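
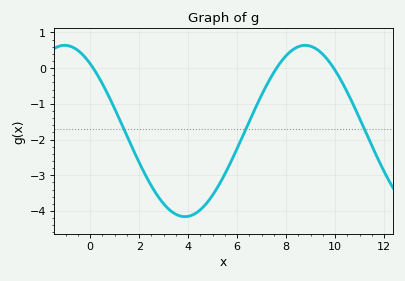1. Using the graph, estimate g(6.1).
-2.09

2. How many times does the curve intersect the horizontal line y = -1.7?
3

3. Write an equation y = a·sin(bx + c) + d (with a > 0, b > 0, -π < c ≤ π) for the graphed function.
y = 2.4sin(0.64x + 2.24) - 1.76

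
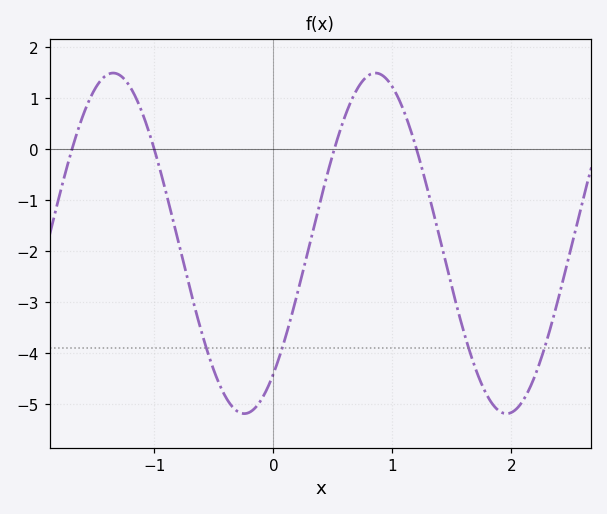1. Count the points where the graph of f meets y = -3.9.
4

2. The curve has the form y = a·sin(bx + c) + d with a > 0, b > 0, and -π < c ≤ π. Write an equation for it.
y = 3.34sin(2.85x - 0.872) - 1.85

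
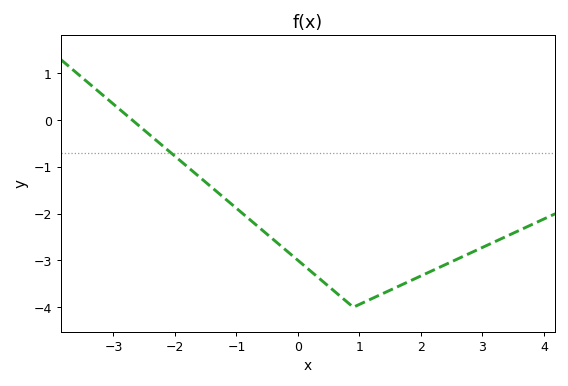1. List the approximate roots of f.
-2.6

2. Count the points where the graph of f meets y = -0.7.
1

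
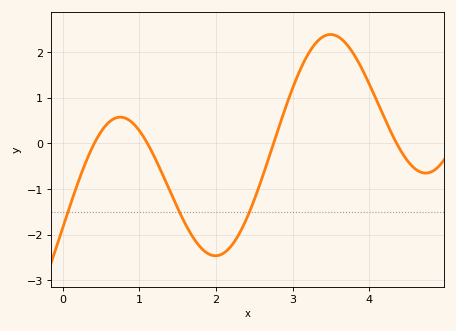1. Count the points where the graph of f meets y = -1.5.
3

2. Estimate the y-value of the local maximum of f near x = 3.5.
2.4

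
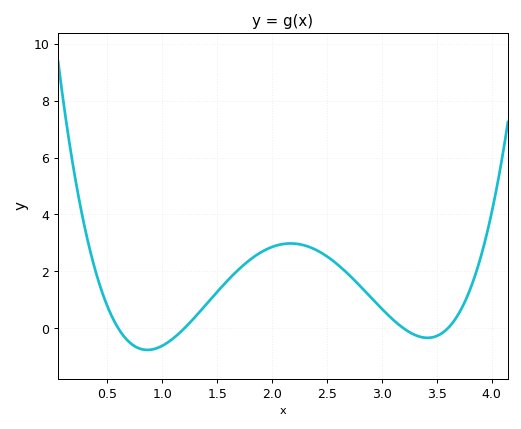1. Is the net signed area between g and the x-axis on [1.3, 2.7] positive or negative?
positive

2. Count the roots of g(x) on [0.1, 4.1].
4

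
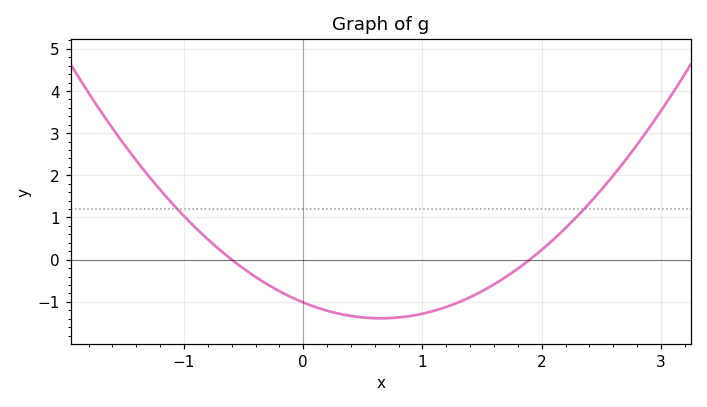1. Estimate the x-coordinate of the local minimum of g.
0.6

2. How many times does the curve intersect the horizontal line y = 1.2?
2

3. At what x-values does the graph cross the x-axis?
-0.6, 1.9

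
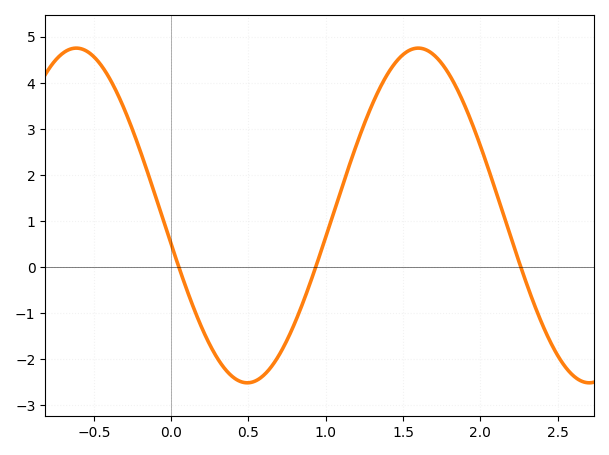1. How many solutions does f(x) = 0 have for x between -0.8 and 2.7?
3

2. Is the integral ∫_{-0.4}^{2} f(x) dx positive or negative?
positive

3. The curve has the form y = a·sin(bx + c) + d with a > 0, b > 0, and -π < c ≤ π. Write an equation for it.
y = 3.63sin(2.84x - 2.97) + 1.12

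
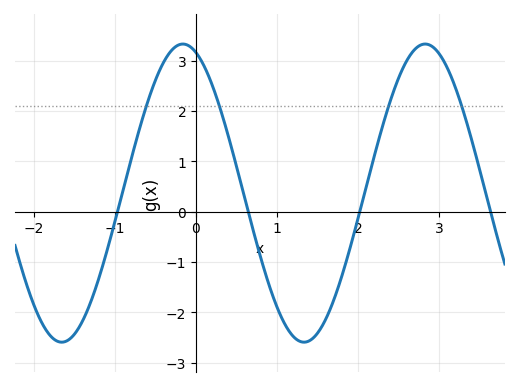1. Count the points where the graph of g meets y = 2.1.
4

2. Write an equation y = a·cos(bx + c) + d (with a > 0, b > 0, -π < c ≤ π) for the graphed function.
y = 2.96cos(2.1x + 0.34) + 0.37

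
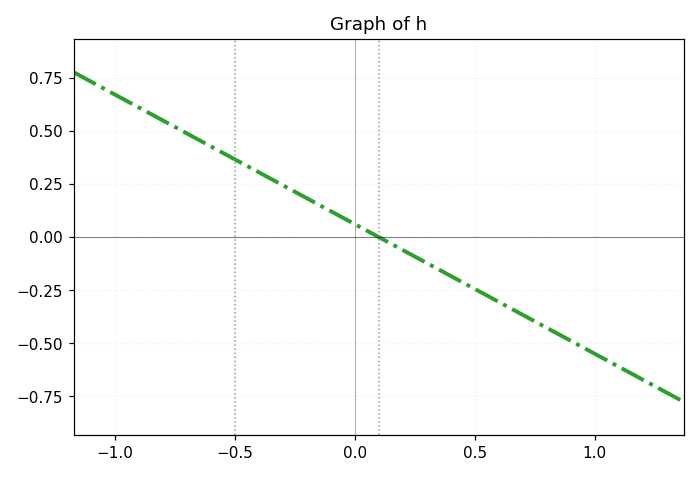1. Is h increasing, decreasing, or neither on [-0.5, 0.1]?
decreasing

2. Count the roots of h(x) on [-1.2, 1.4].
1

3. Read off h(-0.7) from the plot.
0.48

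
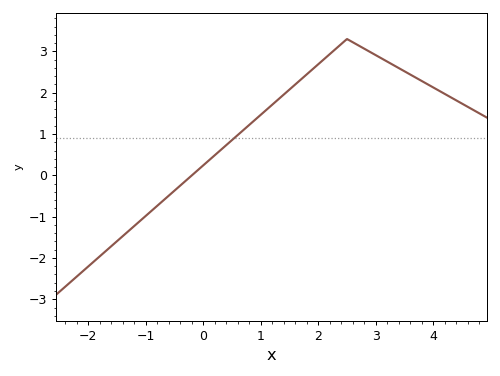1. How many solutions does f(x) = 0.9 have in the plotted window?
1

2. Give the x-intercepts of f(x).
-0.2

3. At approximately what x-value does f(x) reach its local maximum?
2.5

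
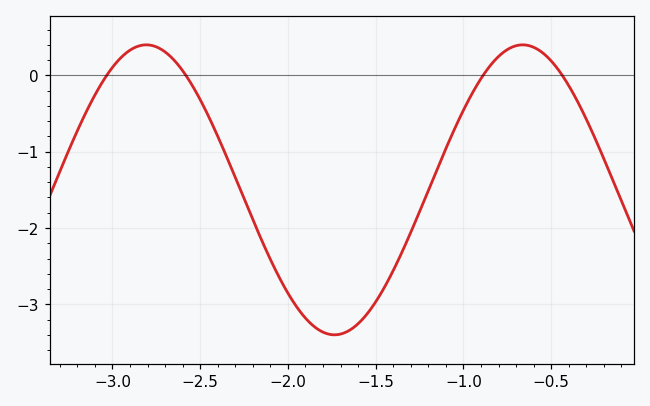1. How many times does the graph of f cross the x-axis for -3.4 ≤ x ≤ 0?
4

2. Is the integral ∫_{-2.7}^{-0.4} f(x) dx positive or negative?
negative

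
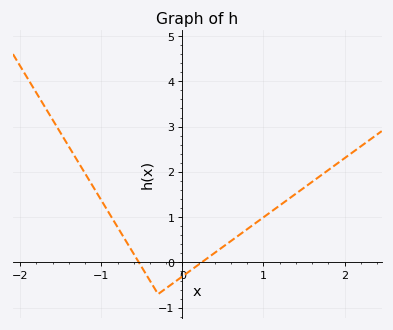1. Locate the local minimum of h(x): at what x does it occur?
-0.3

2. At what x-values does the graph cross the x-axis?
-0.536, 0.236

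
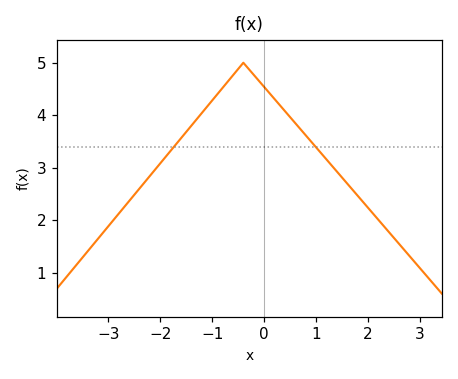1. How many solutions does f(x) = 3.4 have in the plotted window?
2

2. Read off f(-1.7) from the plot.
3.4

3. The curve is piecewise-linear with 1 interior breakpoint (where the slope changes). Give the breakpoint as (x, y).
(-0.4, 5)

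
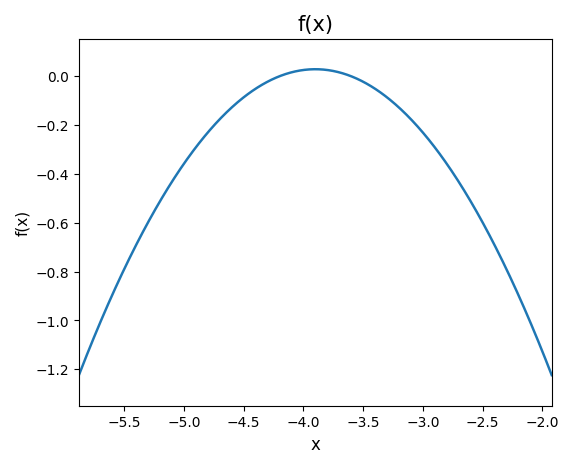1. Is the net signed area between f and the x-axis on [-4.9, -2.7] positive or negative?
negative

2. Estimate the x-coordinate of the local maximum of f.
-3.9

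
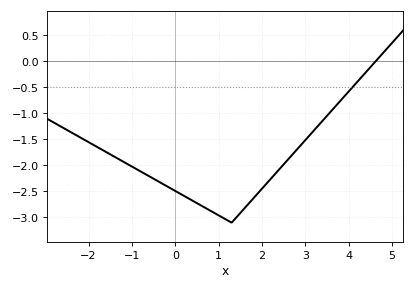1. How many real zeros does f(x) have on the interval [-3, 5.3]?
1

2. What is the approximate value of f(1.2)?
-3.05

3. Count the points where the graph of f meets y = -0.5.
1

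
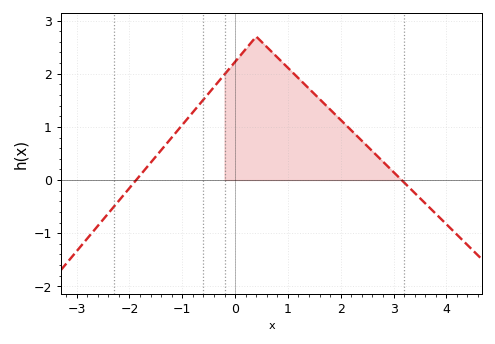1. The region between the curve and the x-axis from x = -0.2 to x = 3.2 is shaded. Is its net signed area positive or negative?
positive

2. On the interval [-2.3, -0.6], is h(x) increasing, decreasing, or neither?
increasing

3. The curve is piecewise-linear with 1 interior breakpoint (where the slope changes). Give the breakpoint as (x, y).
(0.4, 2.7)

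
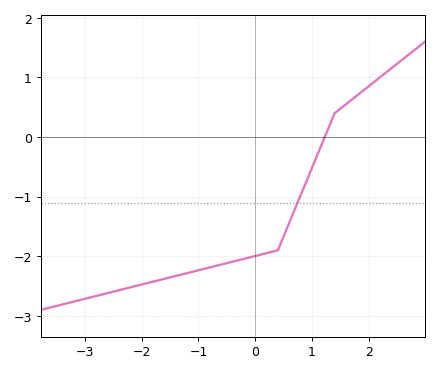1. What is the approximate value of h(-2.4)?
-2.57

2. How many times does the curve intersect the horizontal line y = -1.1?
1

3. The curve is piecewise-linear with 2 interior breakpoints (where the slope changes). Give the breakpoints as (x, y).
(0.4, -1.9); (1.4, 0.4)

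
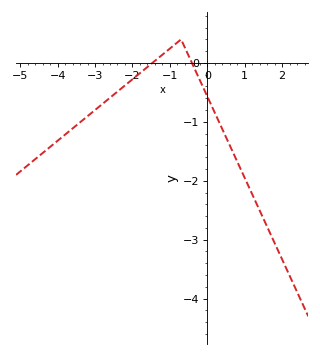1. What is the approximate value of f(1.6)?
-2.78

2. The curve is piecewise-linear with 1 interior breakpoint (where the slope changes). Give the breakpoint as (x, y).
(-0.7, 0.4)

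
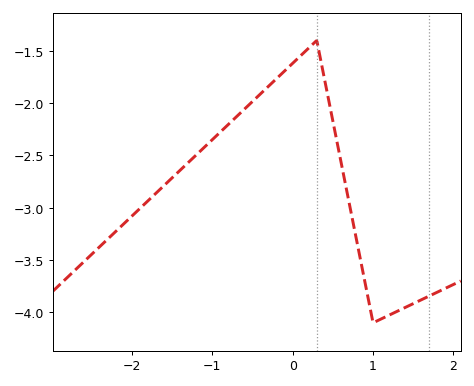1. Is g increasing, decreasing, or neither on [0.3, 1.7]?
neither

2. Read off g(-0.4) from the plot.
-1.9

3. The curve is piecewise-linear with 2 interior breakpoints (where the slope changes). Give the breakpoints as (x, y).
(0.3, -1.4); (1, -4.1)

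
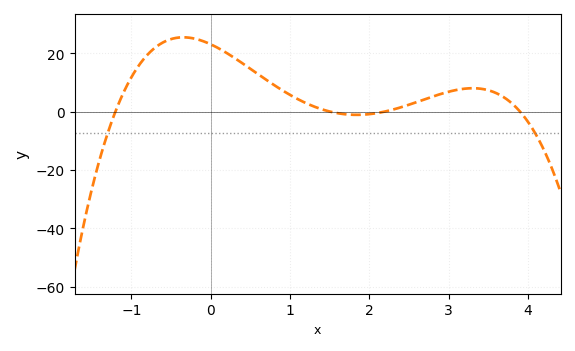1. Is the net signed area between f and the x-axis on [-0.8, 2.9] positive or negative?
positive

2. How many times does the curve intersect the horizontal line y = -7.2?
2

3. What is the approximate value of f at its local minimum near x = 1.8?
-1.14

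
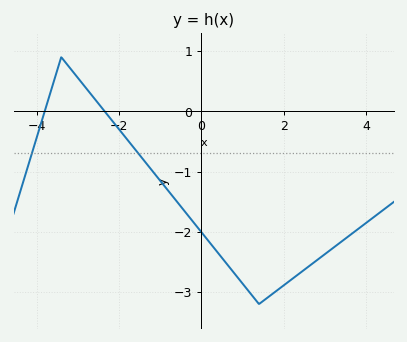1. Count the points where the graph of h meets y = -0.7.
2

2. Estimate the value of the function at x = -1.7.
-0.552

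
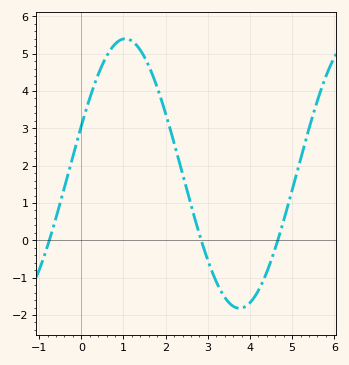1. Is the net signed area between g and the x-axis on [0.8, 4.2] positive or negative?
positive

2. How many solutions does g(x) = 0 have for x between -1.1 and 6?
3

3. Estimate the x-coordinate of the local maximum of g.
1.04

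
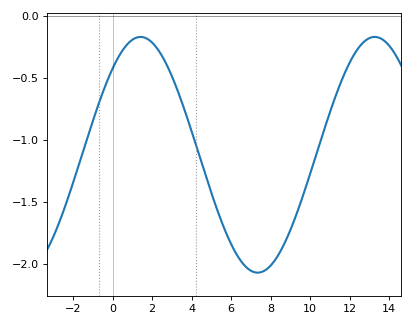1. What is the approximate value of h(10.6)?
-0.95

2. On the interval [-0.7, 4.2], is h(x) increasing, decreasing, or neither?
neither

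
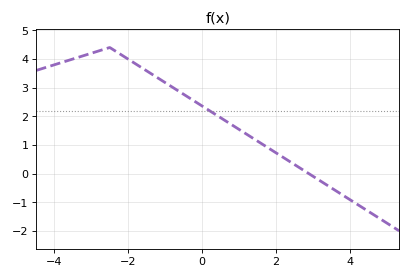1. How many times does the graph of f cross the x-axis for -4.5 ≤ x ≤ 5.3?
1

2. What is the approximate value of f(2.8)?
0.1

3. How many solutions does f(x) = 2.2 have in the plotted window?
1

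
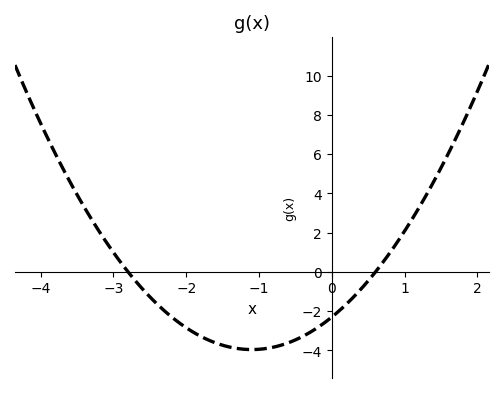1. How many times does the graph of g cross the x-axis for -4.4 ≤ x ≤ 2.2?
2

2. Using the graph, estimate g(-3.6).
4.6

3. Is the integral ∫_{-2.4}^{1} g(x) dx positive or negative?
negative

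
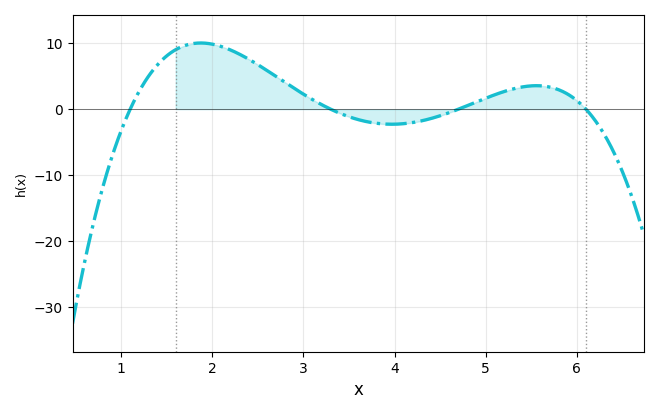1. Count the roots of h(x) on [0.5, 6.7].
4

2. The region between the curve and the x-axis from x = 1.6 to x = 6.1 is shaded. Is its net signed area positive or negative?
positive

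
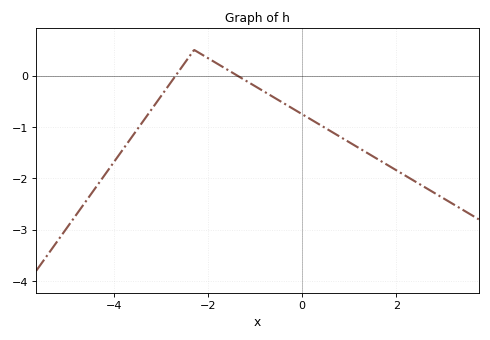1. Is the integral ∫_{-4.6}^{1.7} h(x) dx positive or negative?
negative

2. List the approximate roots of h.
-2.69, -1.38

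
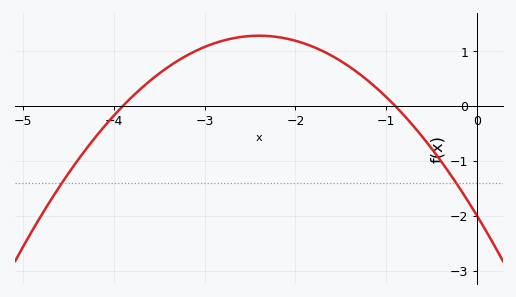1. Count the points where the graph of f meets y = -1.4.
2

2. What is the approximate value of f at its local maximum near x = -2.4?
1.3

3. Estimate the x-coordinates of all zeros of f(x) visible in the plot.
-3.9, -0.9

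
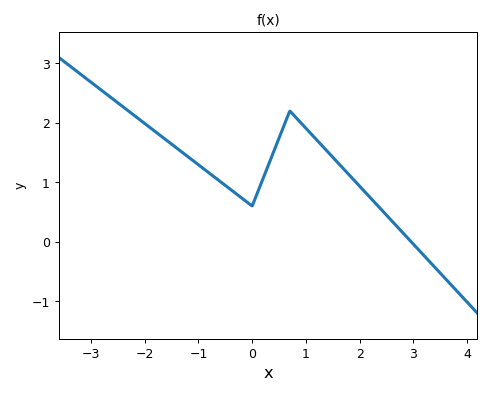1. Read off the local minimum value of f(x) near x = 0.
0.601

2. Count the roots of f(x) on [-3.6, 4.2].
1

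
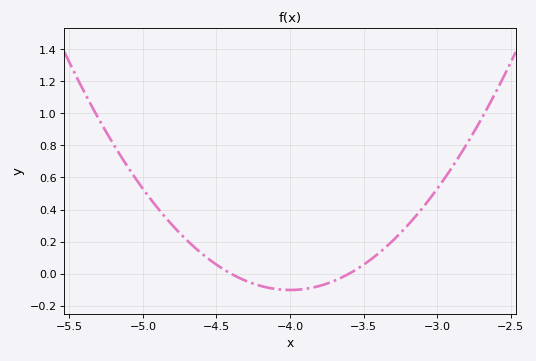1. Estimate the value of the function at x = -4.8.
0.3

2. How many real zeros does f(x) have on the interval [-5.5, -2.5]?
2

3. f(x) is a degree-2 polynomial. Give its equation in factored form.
y = 0.63(x + 4.4)(x + 3.6)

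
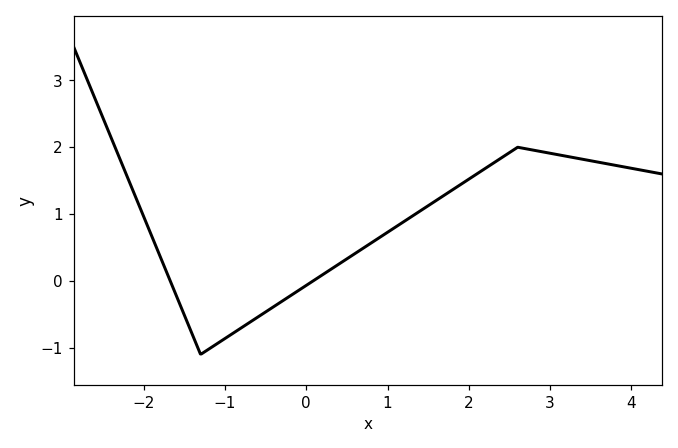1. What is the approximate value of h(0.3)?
0.2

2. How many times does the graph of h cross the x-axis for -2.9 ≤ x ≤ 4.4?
2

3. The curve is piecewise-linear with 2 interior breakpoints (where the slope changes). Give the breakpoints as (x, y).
(-1.3, -1.1); (2.6, 2)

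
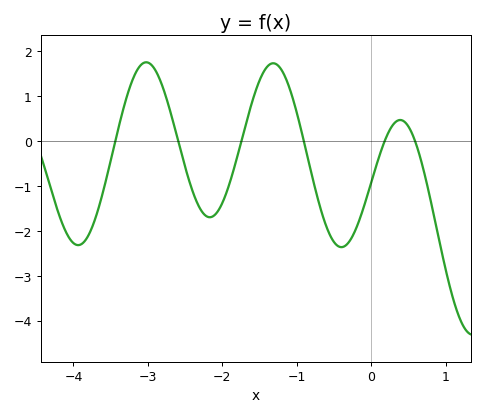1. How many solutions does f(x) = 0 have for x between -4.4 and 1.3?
6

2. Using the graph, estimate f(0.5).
0.321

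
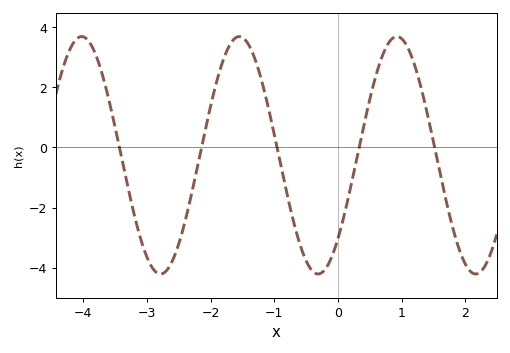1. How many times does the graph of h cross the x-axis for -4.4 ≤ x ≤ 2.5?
5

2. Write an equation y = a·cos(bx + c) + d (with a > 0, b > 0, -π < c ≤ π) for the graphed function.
y = 3.95cos(2.5x - 2.4) - 0.26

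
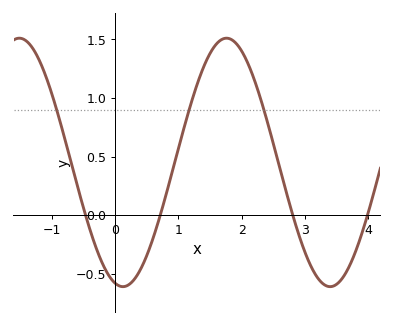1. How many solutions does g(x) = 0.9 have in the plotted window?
3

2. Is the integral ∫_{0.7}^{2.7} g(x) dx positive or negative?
positive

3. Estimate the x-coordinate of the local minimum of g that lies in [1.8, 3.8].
3.4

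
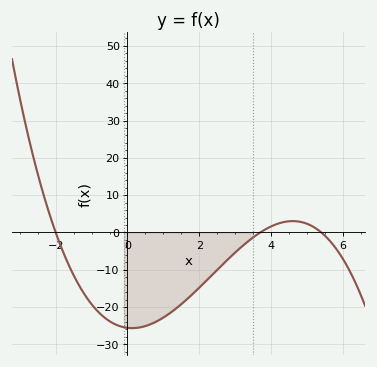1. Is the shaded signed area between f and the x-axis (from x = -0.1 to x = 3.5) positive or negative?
negative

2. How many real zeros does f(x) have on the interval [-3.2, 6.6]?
3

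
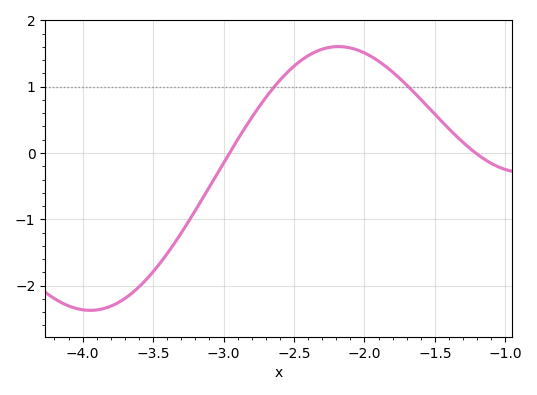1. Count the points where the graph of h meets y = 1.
2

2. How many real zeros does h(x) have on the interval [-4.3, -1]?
2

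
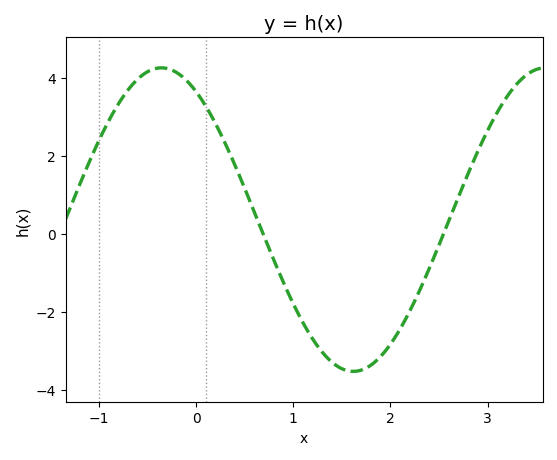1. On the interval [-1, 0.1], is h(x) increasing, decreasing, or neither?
neither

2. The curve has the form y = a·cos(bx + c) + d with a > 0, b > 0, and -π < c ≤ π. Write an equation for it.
y = 3.89cos(1.59x + 0.57) + 0.36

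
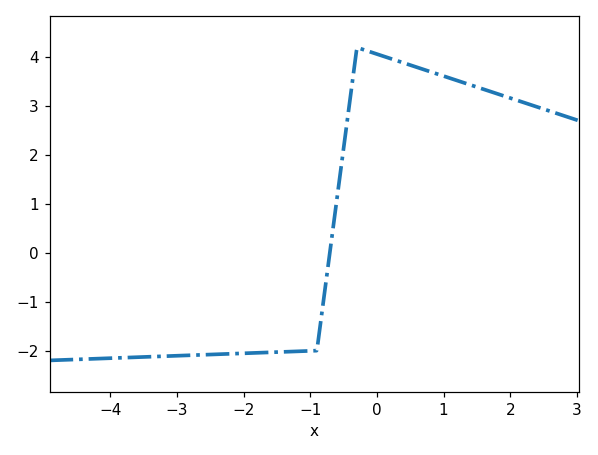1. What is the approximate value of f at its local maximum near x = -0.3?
4.2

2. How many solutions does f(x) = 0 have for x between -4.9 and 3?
1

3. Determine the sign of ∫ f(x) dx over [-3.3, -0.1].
negative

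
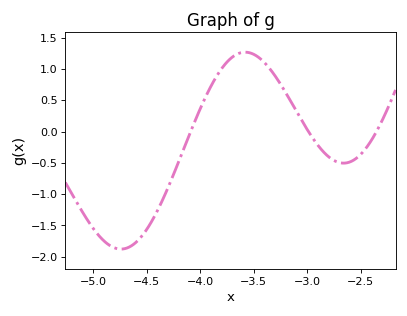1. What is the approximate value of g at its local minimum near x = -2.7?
-0.504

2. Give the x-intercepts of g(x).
-4.09, -2.99, -2.35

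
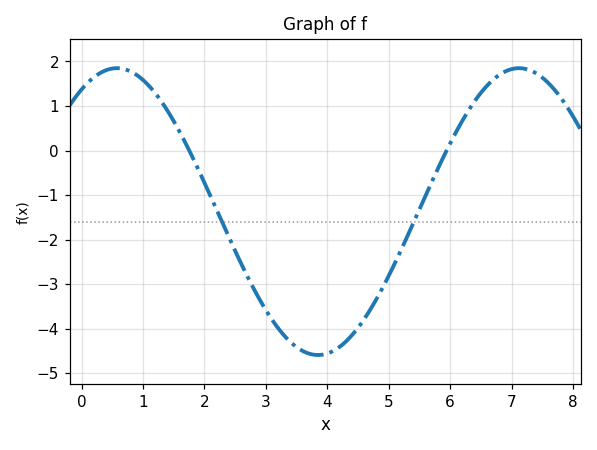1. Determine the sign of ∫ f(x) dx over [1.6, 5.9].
negative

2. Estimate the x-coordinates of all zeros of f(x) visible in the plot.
1.75, 5.94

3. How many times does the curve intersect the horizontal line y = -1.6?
2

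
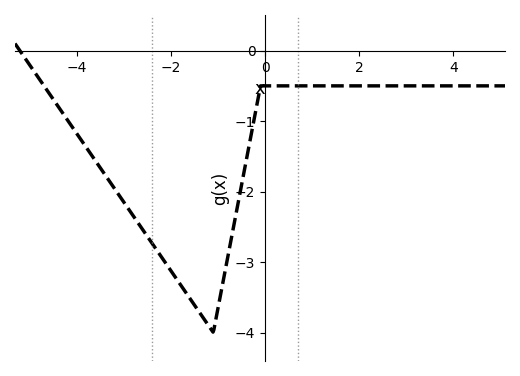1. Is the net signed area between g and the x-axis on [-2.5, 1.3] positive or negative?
negative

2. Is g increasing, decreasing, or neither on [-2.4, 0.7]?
neither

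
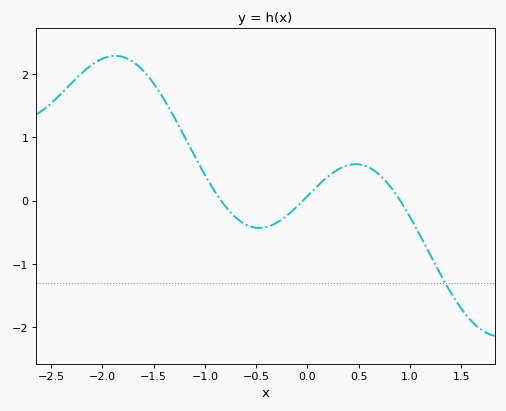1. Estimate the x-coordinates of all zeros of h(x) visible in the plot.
-0.8, 0, 0.9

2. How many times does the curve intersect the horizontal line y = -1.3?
1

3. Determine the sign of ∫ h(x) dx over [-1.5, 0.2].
positive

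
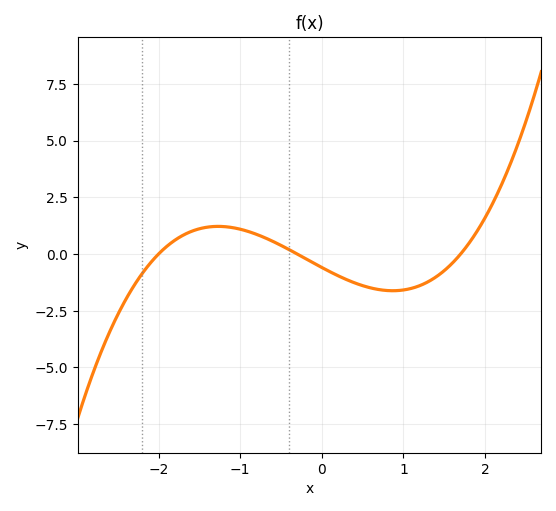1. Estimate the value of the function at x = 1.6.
-0.4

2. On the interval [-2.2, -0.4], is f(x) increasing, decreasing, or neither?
neither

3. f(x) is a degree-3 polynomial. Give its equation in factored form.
y = 0.58(x + 2)(x + 0.3)(x - 1.7)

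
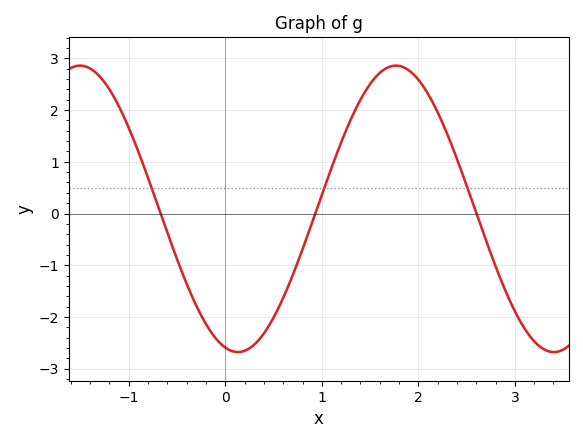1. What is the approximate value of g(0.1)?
-2.68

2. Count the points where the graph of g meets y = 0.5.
3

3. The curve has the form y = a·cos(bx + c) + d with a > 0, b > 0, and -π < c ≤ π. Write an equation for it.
y = 2.77cos(1.92x + 2.89) + 0.09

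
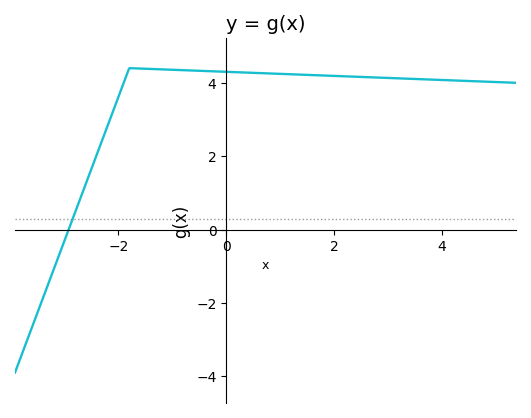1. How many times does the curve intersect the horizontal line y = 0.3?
1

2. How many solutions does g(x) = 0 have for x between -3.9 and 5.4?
1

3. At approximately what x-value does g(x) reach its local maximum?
-1.8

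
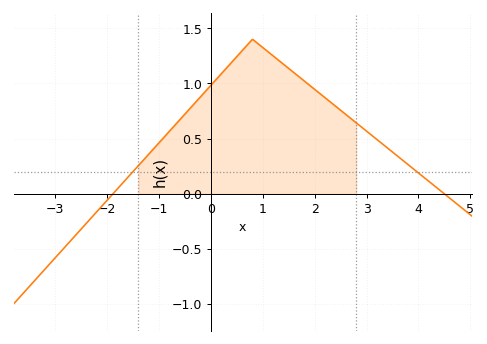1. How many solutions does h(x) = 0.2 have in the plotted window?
2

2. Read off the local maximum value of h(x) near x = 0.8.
1.4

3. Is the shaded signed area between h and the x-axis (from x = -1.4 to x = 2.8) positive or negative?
positive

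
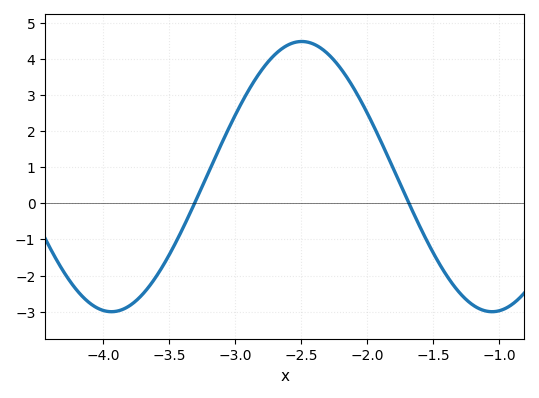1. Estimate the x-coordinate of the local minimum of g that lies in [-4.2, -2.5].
-3.95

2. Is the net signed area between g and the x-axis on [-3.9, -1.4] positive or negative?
positive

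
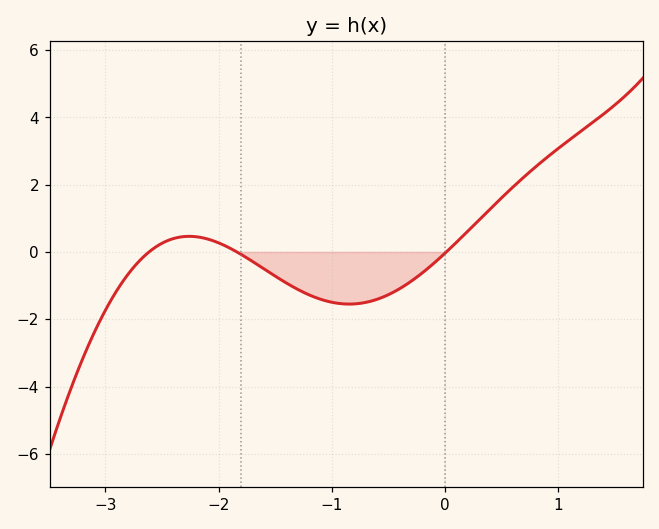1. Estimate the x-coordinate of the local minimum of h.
-0.846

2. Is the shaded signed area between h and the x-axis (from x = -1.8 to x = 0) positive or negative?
negative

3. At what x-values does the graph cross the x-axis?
-2.61, -1.84, 0.012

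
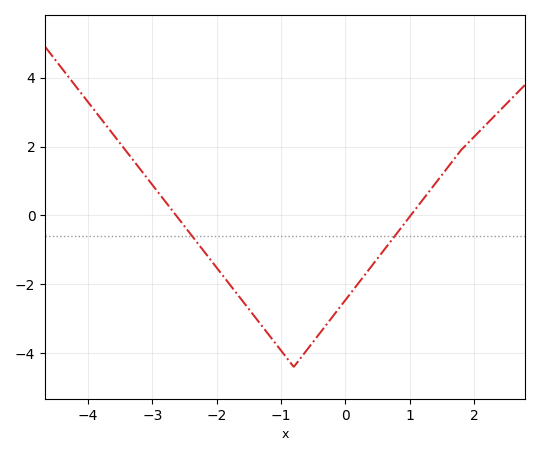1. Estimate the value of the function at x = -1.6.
-2.4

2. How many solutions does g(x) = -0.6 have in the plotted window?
2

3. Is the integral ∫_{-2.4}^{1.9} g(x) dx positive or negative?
negative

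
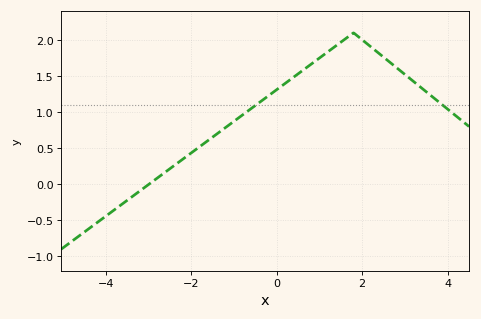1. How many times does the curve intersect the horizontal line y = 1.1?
2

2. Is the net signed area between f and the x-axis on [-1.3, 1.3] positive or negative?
positive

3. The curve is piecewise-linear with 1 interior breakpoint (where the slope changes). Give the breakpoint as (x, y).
(1.8, 2.1)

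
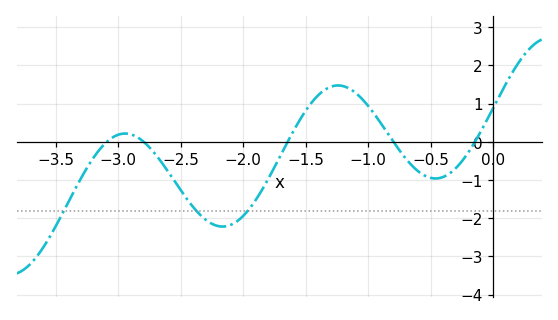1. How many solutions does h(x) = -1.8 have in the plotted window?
3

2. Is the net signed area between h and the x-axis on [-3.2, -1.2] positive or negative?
negative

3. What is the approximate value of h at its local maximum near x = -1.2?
1.5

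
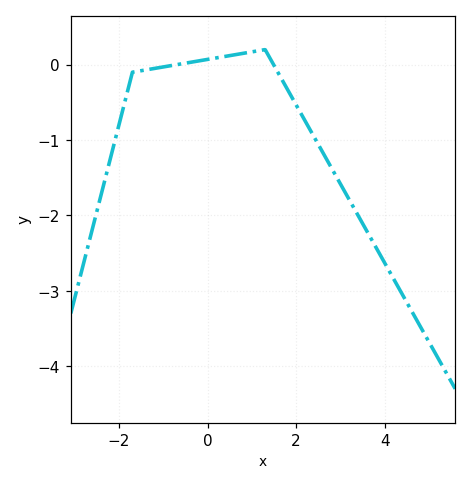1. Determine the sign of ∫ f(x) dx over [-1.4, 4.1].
negative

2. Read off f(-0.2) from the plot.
0.05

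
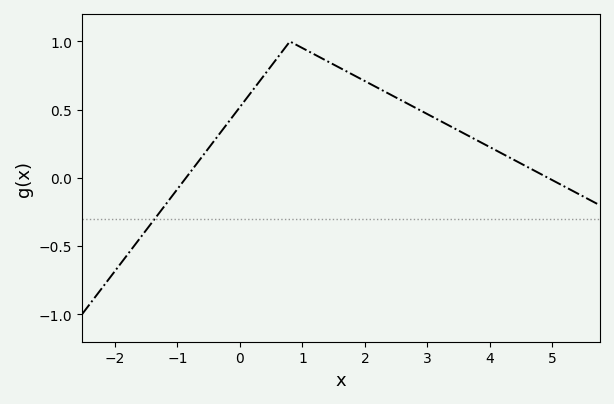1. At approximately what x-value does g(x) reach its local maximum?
0.799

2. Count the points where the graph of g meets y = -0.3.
1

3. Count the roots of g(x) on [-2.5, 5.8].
2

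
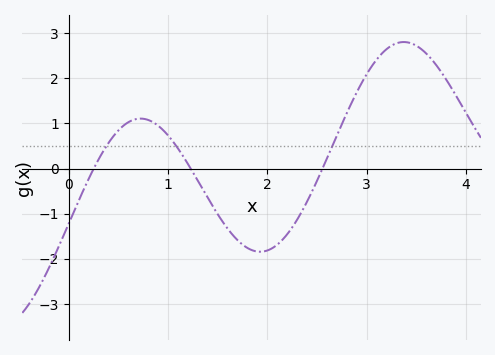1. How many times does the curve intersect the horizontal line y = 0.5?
3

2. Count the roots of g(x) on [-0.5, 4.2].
3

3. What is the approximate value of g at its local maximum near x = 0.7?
1.1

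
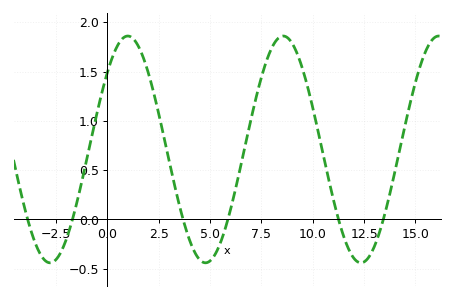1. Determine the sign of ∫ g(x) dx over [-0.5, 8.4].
positive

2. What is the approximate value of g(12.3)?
-0.439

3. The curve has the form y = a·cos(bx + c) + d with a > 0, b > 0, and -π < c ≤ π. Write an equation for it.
y = 1.15cos(0.83x - 0.82) + 0.71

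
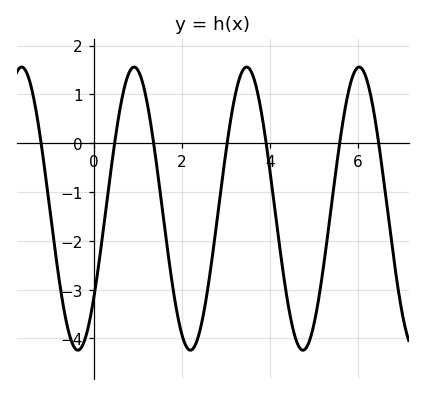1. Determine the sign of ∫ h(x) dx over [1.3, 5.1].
negative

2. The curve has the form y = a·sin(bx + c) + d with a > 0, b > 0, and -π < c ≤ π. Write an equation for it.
y = 2.9sin(2.46x - 0.692) - 1.34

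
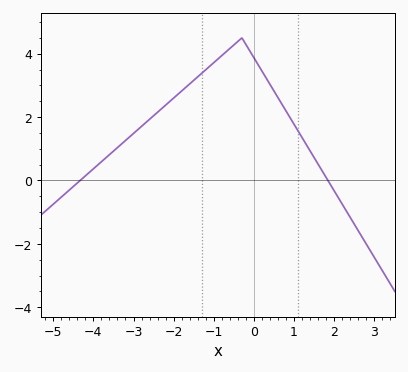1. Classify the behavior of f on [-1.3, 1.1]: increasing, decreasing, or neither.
neither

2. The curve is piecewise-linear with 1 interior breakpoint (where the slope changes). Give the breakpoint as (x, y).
(-0.3, 4.5)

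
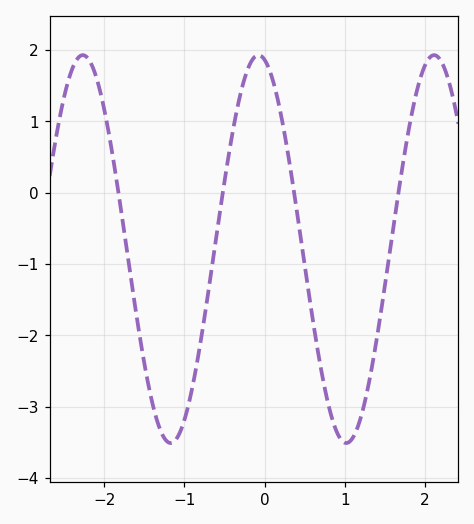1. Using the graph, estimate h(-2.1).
1.6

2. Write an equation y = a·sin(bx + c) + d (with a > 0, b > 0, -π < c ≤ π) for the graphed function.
y = 2.72sin(2.9x + 1.8) - 0.79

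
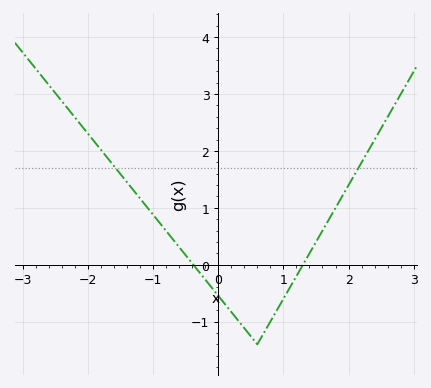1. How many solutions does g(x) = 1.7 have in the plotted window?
2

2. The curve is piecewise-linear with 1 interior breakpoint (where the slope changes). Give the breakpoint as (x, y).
(0.6, -1.4)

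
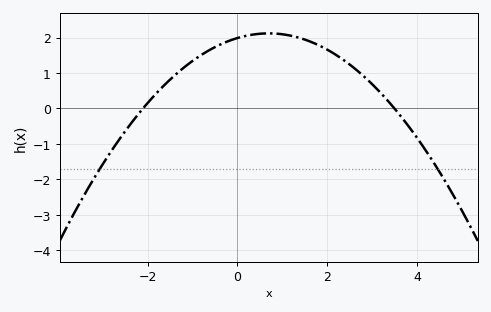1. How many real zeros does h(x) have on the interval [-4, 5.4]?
2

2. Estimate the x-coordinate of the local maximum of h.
0.7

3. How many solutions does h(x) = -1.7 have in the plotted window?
2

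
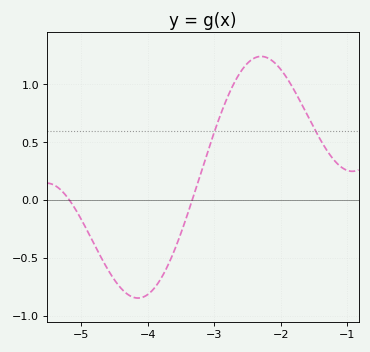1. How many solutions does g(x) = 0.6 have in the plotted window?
2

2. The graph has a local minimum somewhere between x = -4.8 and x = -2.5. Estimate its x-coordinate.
-4.1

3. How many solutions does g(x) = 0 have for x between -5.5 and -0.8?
2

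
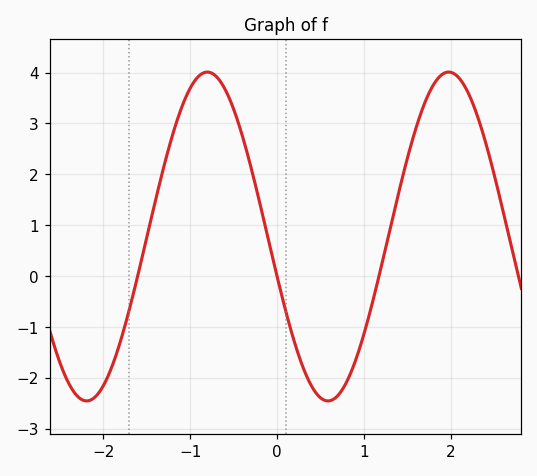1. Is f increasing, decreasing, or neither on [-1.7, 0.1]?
neither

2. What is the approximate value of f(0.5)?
-2.4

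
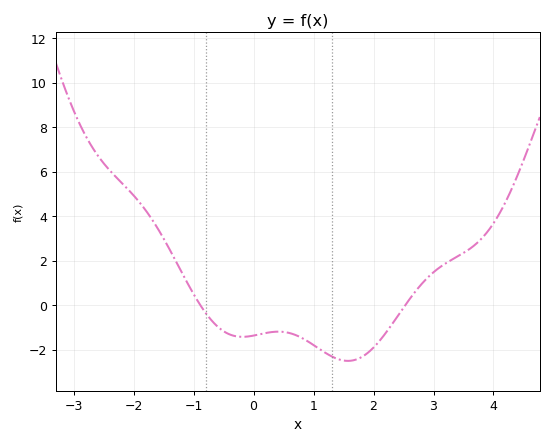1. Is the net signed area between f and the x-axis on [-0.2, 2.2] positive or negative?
negative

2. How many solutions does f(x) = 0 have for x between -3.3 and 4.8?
2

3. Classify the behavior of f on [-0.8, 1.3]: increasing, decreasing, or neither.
neither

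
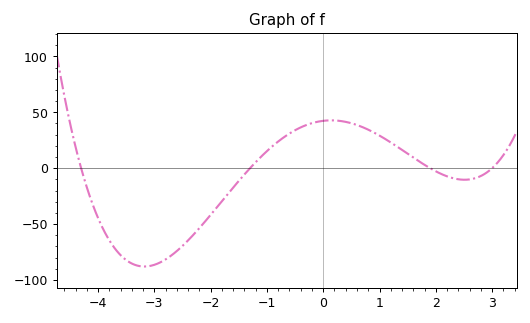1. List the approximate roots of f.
-4.3, -1.3, 1.9, 3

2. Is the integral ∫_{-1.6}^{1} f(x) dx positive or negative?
positive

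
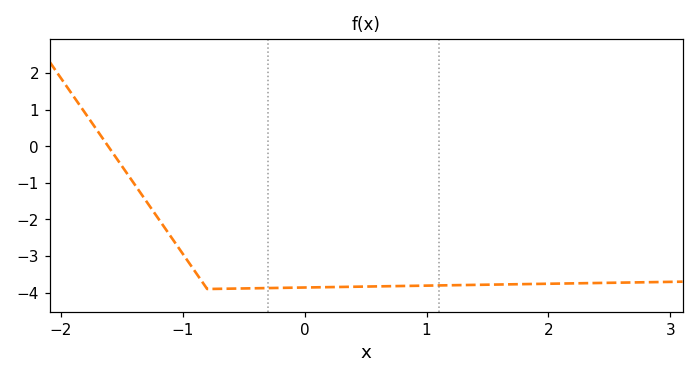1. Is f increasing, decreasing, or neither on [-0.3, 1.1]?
increasing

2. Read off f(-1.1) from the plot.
-2.5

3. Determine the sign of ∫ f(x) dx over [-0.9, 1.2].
negative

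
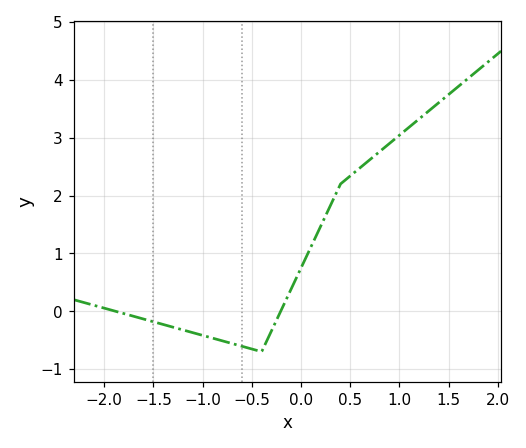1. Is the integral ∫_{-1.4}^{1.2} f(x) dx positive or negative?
positive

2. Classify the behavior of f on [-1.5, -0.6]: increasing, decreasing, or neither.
decreasing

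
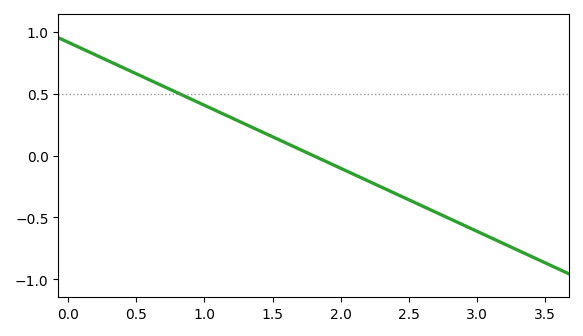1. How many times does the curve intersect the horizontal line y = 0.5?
1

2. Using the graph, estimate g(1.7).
0.051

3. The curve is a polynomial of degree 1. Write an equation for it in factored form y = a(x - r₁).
y = -0.51(x - 1.8)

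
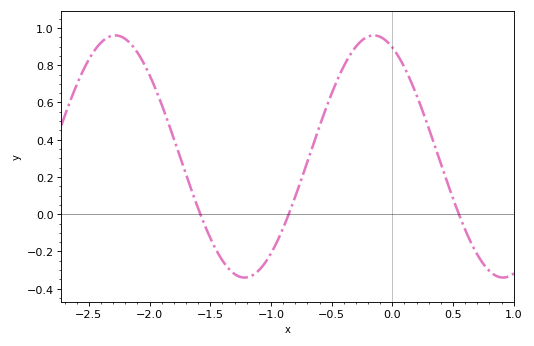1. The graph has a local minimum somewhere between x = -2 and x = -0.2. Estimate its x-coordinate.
-1.22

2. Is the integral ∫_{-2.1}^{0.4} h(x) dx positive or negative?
positive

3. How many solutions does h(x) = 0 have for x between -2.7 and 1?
3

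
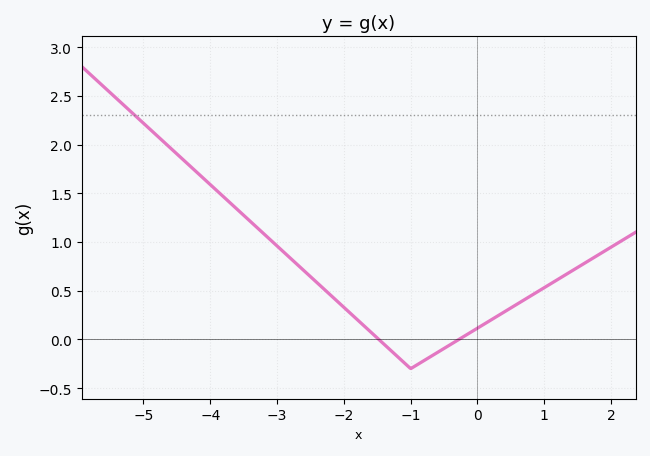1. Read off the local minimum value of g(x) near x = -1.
-0.299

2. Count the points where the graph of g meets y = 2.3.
1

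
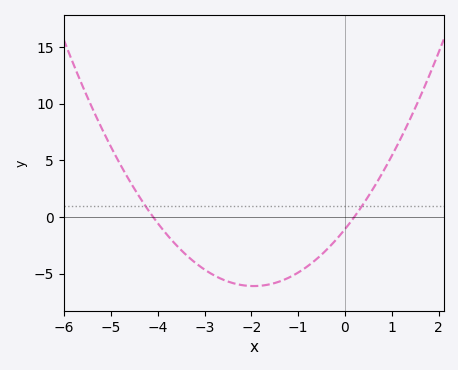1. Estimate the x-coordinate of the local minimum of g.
-1.95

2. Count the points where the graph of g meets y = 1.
2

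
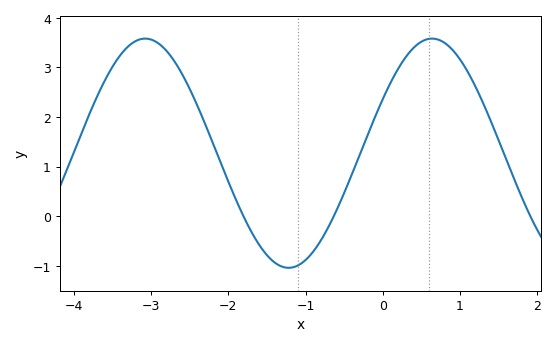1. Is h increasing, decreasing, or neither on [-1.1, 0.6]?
increasing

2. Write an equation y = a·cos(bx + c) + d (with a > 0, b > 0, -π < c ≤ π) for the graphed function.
y = 2.31cos(1.7x - 1.1) + 1.27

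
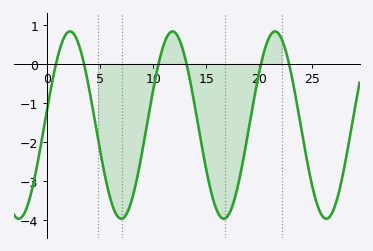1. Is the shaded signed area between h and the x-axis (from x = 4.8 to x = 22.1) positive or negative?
negative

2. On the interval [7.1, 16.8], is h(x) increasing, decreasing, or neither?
neither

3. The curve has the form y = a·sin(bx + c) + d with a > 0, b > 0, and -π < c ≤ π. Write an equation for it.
y = 2.4sin(0.65x + 0.17) - 1.57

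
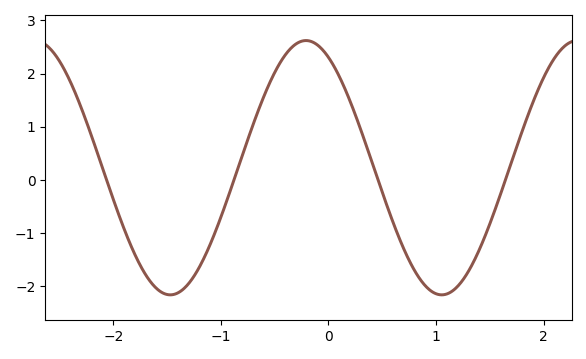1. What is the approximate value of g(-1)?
-0.699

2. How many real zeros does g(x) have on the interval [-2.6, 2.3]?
4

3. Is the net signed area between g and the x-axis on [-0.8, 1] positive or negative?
positive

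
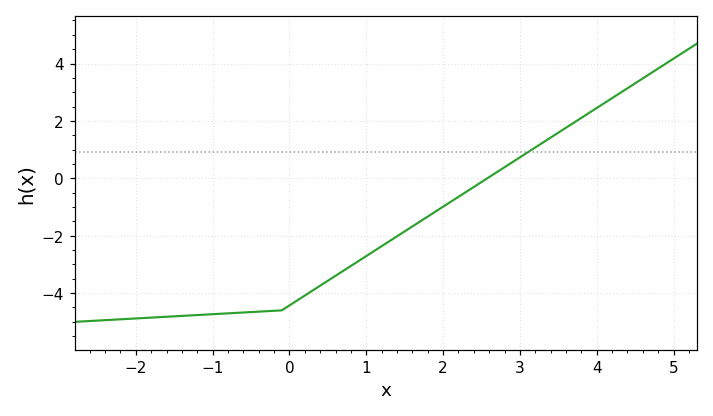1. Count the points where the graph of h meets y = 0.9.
1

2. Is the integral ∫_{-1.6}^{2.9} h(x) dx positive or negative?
negative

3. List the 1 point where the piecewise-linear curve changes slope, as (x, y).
(-0.1, -4.6)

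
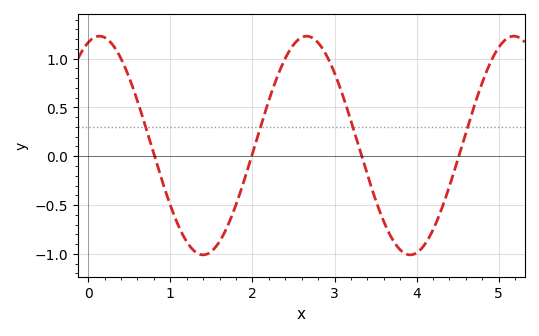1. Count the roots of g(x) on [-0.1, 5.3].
4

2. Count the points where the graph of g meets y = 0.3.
4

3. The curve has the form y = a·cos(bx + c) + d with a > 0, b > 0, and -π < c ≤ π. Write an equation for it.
y = 1.12cos(2.49x - 0.342) + 0.11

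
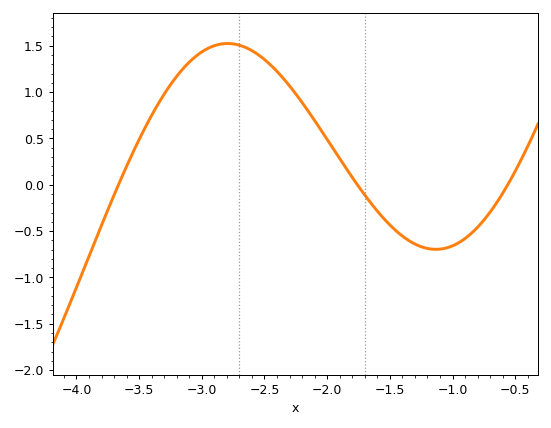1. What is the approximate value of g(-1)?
-0.65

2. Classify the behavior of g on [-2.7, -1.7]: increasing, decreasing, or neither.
decreasing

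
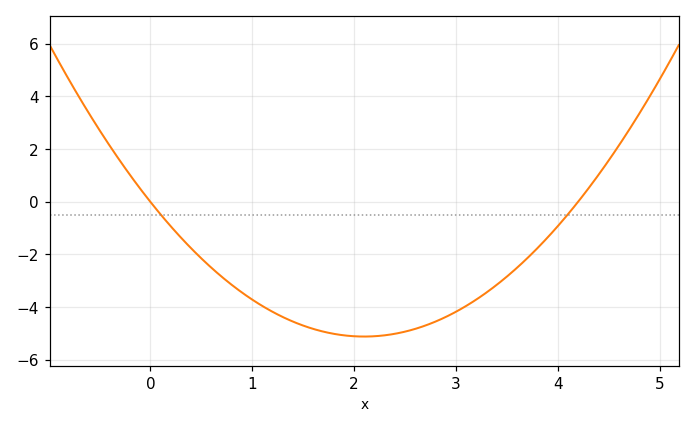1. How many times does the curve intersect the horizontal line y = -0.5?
2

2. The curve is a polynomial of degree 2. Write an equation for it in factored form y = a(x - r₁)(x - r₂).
y = 1.16(x - 0)(x - 4.2)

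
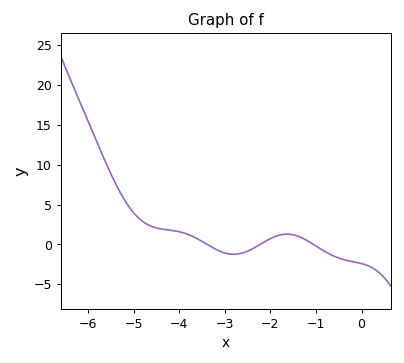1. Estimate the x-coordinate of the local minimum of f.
-2.8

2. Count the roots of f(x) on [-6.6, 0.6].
3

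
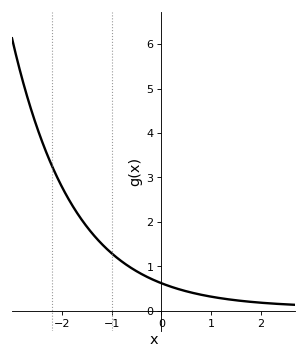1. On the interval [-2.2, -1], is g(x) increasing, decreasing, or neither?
decreasing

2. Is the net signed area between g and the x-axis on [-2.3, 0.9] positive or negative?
positive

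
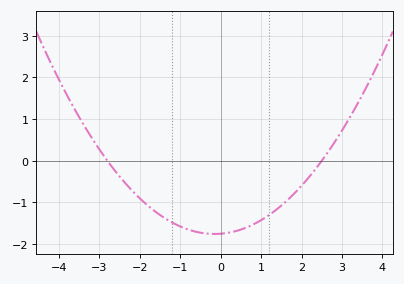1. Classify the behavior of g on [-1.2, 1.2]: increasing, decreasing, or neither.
neither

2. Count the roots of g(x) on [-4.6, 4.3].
2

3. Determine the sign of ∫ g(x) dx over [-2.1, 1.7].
negative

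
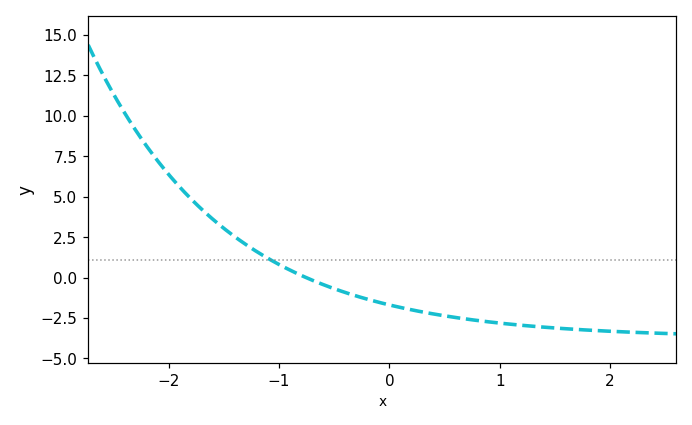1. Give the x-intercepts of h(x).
-0.8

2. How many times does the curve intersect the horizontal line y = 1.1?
1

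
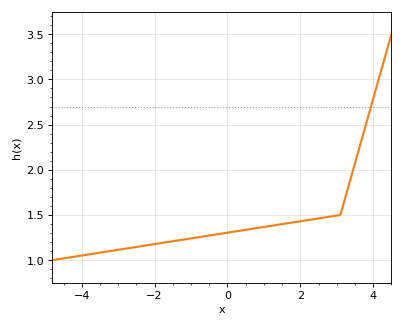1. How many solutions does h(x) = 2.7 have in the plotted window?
1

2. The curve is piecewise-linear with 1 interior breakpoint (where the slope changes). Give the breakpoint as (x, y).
(3.1, 1.5)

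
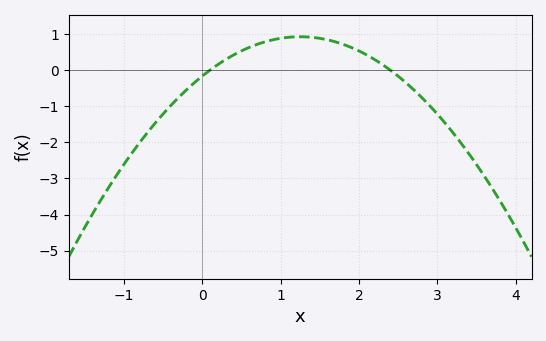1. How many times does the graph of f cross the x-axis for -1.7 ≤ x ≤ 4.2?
2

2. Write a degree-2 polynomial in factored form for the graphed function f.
y = -0.7(x - 0.1)(x - 2.4)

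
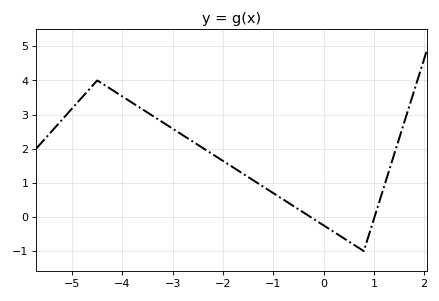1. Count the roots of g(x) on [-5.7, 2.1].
2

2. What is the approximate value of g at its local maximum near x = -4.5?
4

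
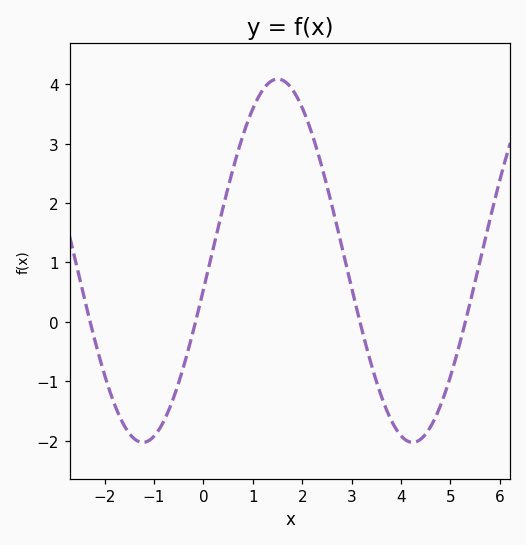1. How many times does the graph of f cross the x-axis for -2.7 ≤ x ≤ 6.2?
4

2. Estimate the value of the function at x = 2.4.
2.61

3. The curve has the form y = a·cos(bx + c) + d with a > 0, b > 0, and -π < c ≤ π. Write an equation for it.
y = 3.06cos(1.15x - 1.73) + 1.03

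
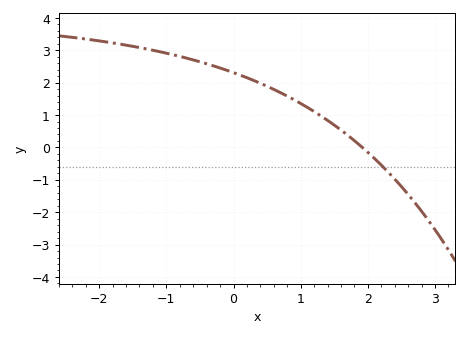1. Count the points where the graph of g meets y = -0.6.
1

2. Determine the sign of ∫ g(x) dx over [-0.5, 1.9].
positive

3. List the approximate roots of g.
1.9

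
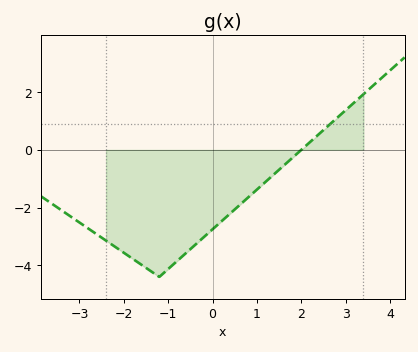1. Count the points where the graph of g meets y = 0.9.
1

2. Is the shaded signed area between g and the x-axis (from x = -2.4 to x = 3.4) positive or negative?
negative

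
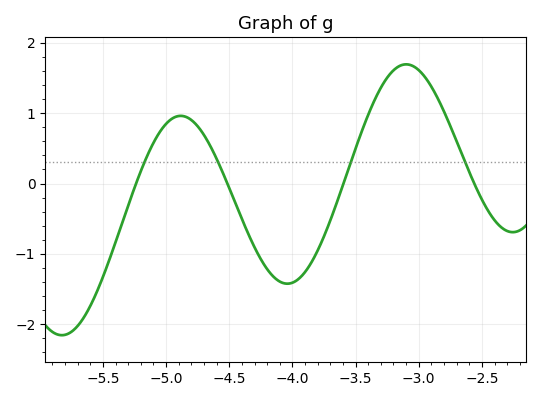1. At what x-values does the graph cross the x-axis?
-5.24, -4.52, -3.6, -2.56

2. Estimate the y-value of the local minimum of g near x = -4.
-1.42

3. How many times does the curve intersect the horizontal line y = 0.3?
4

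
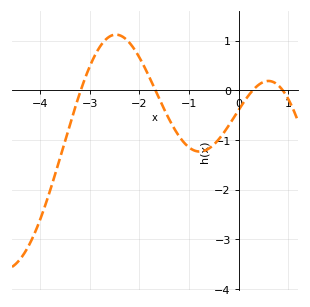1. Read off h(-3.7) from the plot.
-1.7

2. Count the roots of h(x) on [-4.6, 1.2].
4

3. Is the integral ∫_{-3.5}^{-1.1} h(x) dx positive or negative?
positive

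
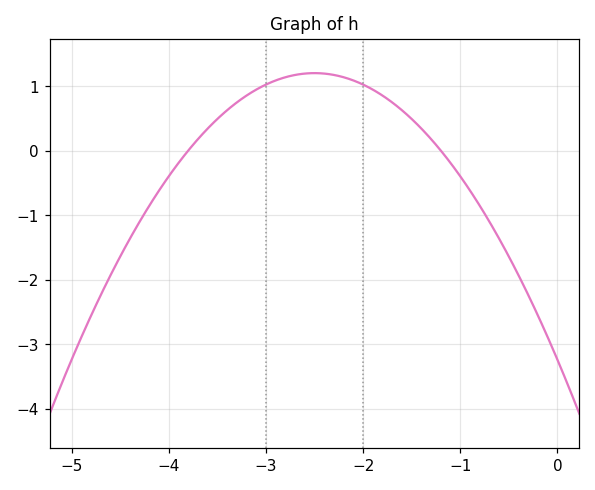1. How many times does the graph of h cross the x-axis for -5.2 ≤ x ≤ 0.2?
2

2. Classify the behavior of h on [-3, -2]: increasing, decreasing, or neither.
neither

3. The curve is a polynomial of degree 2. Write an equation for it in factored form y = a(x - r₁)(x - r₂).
y = -0.71(x + 3.8)(x + 1.2)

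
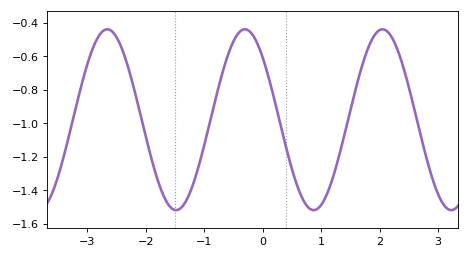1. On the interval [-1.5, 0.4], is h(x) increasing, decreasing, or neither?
neither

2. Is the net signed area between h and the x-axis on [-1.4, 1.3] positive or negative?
negative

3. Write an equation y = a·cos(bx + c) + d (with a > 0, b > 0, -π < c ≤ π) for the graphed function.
y = 0.54cos(2.67x + 0.81) - 0.98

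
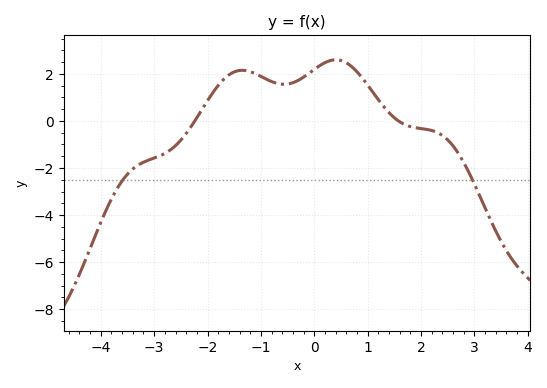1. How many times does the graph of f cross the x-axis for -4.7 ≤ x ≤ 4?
2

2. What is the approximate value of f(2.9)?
-2.2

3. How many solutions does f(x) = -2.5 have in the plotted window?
2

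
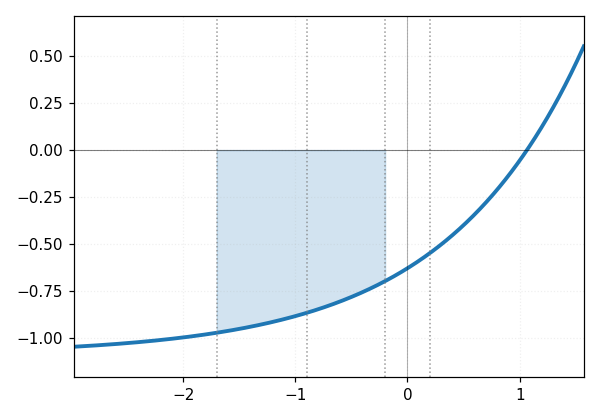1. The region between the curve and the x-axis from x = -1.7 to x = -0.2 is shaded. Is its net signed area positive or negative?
negative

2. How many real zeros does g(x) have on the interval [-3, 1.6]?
1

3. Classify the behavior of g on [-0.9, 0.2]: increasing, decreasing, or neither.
increasing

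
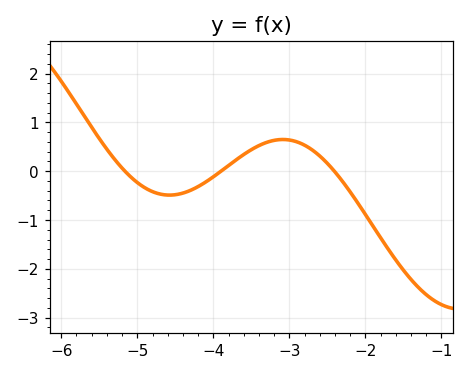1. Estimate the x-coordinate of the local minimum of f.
-4.6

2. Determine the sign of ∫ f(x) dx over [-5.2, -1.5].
negative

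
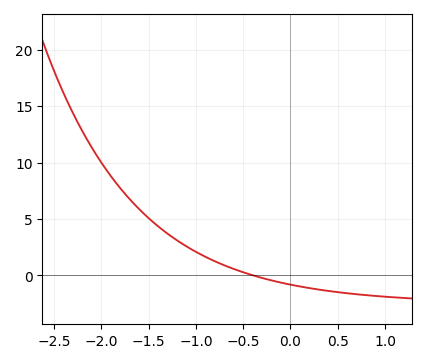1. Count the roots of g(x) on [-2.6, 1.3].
1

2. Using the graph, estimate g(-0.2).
-0.446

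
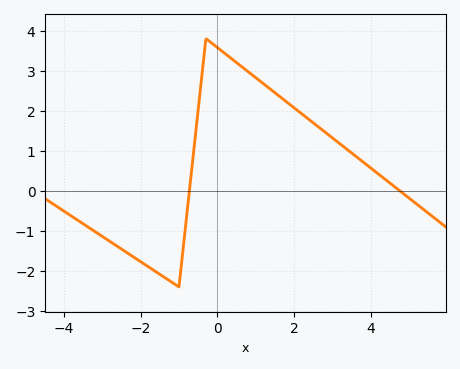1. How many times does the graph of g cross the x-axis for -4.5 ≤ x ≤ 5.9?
2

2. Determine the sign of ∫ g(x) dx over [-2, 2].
positive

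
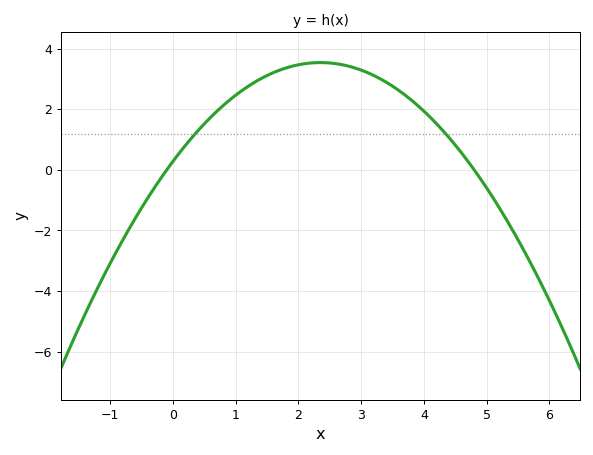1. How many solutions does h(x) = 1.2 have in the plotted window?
2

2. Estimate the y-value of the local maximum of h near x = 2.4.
3.54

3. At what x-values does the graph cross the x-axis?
-0.1, 4.8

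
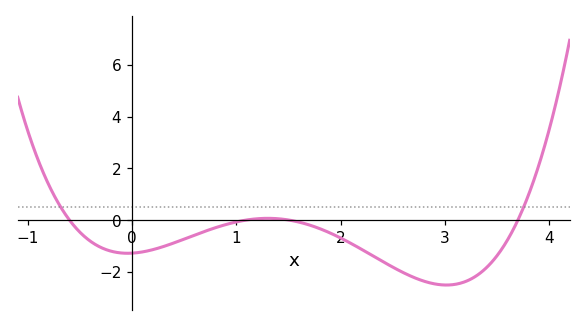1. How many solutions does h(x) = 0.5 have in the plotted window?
2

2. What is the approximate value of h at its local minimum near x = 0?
-1.2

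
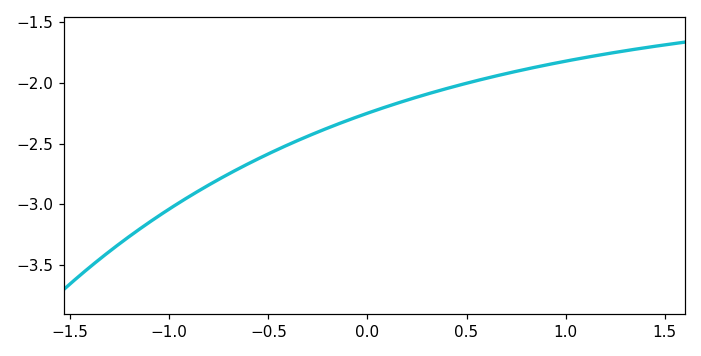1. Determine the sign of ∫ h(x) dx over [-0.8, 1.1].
negative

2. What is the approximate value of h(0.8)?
-1.89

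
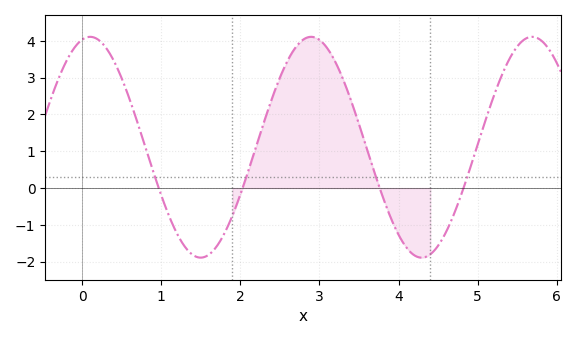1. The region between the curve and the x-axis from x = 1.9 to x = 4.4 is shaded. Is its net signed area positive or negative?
positive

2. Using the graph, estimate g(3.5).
1.73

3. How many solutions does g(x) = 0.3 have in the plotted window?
4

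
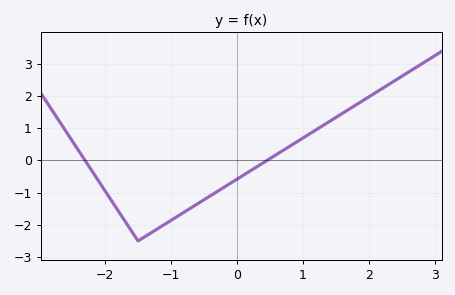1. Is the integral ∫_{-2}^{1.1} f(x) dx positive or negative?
negative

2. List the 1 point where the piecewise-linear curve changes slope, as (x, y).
(-1.5, -2.5)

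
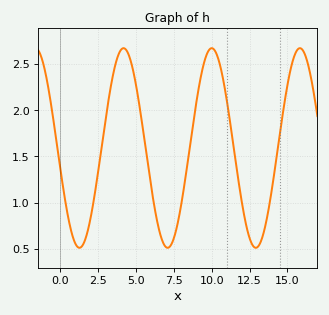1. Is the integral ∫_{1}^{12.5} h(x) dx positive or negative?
positive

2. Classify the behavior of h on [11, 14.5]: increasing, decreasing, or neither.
neither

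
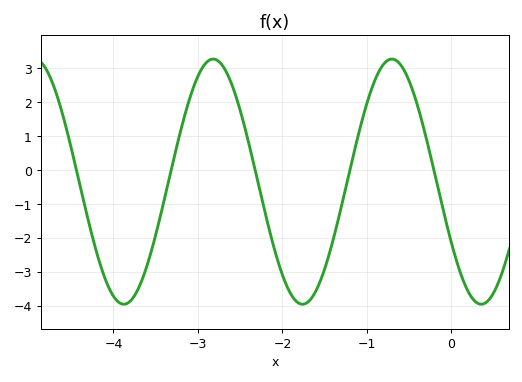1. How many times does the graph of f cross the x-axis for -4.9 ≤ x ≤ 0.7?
5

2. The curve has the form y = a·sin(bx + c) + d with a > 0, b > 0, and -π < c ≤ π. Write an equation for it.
y = 3.61sin(2.97x - 2.62) - 0.34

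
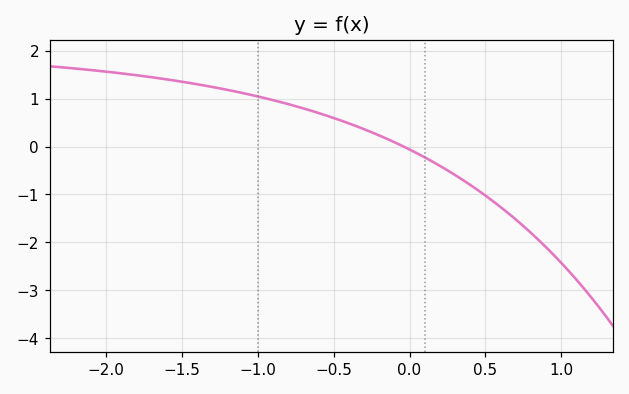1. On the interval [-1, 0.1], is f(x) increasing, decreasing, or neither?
decreasing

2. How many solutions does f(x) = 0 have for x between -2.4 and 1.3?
1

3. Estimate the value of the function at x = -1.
1.05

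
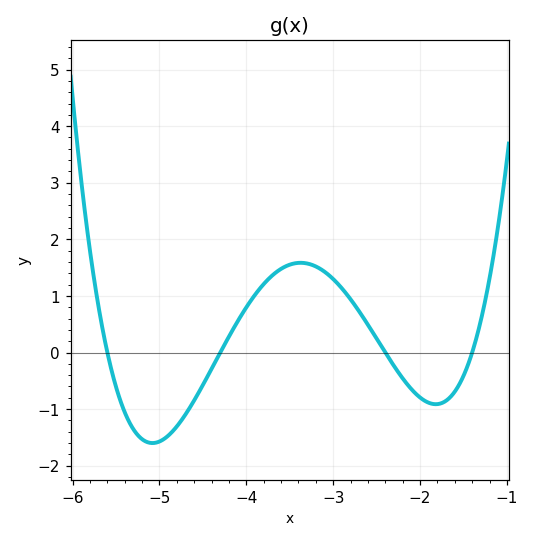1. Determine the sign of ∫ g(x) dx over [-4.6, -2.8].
positive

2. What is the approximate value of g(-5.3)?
-1.36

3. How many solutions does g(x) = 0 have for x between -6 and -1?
4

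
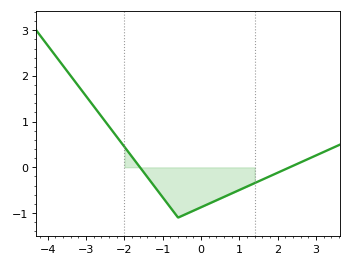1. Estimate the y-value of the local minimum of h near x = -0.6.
-1.1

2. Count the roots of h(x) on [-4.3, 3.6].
2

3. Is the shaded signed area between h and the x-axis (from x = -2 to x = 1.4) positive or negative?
negative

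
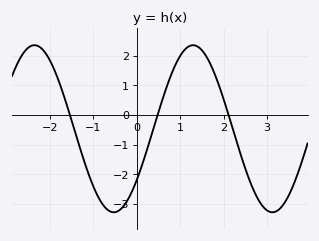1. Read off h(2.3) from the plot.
-0.9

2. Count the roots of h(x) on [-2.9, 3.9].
3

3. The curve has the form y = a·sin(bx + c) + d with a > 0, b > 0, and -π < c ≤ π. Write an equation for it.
y = 2.82sin(1.7x - 0.66) - 0.46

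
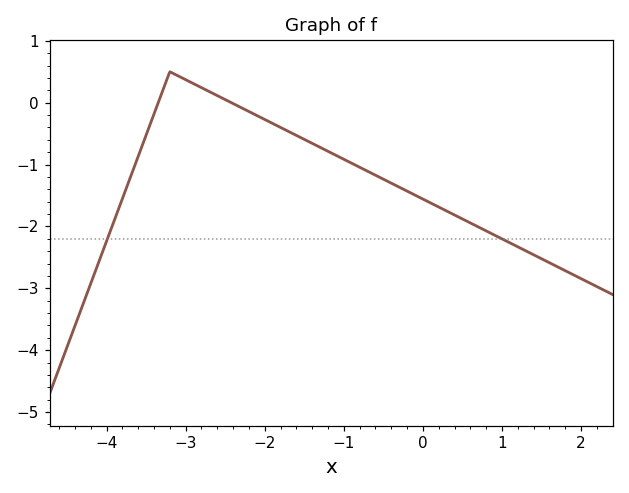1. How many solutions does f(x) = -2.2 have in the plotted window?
2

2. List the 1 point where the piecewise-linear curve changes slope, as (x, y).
(-3.2, 0.5)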